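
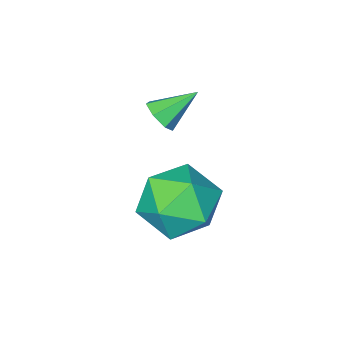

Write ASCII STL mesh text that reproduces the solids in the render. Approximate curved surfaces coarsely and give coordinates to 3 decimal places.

solid 
facet normal 0.772 -0.270 -0.575
outer loop
vertex -1.5 -2.88 0.335
vertex -1.722 -2.646 -0.073
vertex -1.392 -2.446 0.276
endloop
endfacet
facet normal 0.256 0.068 0.964
outer loop
vertex -1.5 -2.88 0.335
vertex -1.392 -2.446 0.276
vertex -2.618 -2.334 0.593
endloop
endfacet
facet normal 0.772 -0.270 -0.575
outer loop
vertex -1.392 -2.446 0.276
vertex -1.722 -2.646 -0.073
vertex -1.533 -2.163 -0.046
endloop
endfacet
facet normal 0.223 0.779 0.587
outer loop
vertex -1.392 -2.446 0.276
vertex -1.533 -2.163 -0.046
vertex -2.618 -2.334 0.593
endloop
endfacet
facet normal 0.773 -0.270 -0.574
outer loop
vertex -1.533 -2.163 -0.046
vertex -1.722 -2.646 -0.073
vertex -1.816 -2.244 -0.389
endloop
endfacet
facet normal -0.195 0.978 -0.070
outer loop
vertex -1.533 -2.163 -0.046
vertex -1.816 -2.244 -0.389
vertex -2.618 -2.334 0.593
endloop
endfacet
facet normal 0.774 -0.270 -0.573
outer loop
vertex -1.816 -2.244 -0.389
vertex -1.722 -2.646 -0.073
vertex -2.027 -2.628 -0.493
endloop
endfacet
facet normal -0.686 0.516 -0.513
outer loop
vertex -1.816 -2.244 -0.389
vertex -2.027 -2.628 -0.493
vertex -2.618 -2.334 0.593
endloop
endfacet
facet normal 0.773 -0.270 -0.573
outer loop
vertex -2.027 -2.628 -0.493
vertex -1.722 -2.646 -0.073
vertex -2.009 -3.026 -0.281
endloop
endfacet
facet normal -0.876 -0.257 -0.407
outer loop
vertex -2.027 -2.628 -0.493
vertex -2.009 -3.026 -0.281
vertex -2.618 -2.334 0.593
endloop
endfacet
facet normal 0.773 -0.269 -0.575
outer loop
vertex -2.009 -3.026 -0.281
vertex -1.722 -2.646 -0.073
vertex -1.774 -3.138 0.087
endloop
endfacet
facet normal -0.625 -0.762 0.168
outer loop
vertex -2.009 -3.026 -0.281
vertex -1.774 -3.138 0.087
vertex -2.618 -2.334 0.593
endloop
endfacet
facet normal 0.773 -0.269 -0.575
outer loop
vertex -1.774 -3.138 0.087
vertex -1.722 -2.646 -0.073
vertex -1.5 -2.88 0.335
endloop
endfacet
facet normal -0.122 -0.617 0.777
outer loop
vertex -1.774 -3.138 0.087
vertex -1.5 -2.88 0.335
vertex -2.618 -2.334 0.593
endloop
endfacet
facet normal -0.634 0.144 0.760
outer loop
vertex -1.466 0.171 -0.6
vertex -1.187 -0.79 -0.185
vertex -0.643 0.102 0.1
endloop
endfacet
facet normal -0.379 0.765 0.521
outer loop
vertex -1.466 0.171 -0.6
vertex -0.643 0.102 0.1
vertex -0.56 0.737 -0.773
endloop
endfacet
facet normal -0.545 0.820 -0.172
outer loop
vertex -1.466 0.171 -0.6
vertex -0.56 0.737 -0.773
vertex -1.052 0.237 -1.598
endloop
endfacet
facet normal -0.904 0.233 -0.359
outer loop
vertex -1.466 0.171 -0.6
vertex -1.052 0.237 -1.598
vertex -1.44 -0.706 -1.234
endloop
endfacet
facet normal -0.959 -0.185 0.216
outer loop
vertex -1.466 0.171 -0.6
vertex -1.44 -0.706 -1.234
vertex -1.187 -0.79 -0.185
endloop
endfacet
facet normal 0.333 0.747 0.575
outer loop
vertex -0.56 0.737 -0.773
vertex -0.643 0.102 0.1
vertex 0.28 0.126 -0.466
endloop
endfacet
facet normal -0.081 -0.258 0.963
outer loop
vertex -0.643 0.102 0.1
vertex -1.187 -0.79 -0.185
vertex -0.108 -0.817 -0.102
endloop
endfacet
facet normal -0.606 -0.791 0.083
outer loop
vertex -1.187 -0.79 -0.185
vertex -1.44 -0.706 -1.234
vertex -0.6 -1.317 -0.927
endloop
endfacet
facet normal -0.517 -0.115 -0.848
outer loop
vertex -1.44 -0.706 -1.234
vertex -1.052 0.237 -1.598
vertex -0.517 -0.682 -1.8
endloop
endfacet
facet normal 0.063 0.836 -0.544
outer loop
vertex -1.052 0.237 -1.598
vertex -0.56 0.737 -0.773
vertex 0.027 0.21 -1.515
endloop
endfacet
facet normal 0.904 -0.233 0.359
outer loop
vertex 0.306 -0.751 -1.1
vertex 0.28 0.126 -0.466
vertex -0.108 -0.817 -0.102
endloop
endfacet
facet normal 0.545 -0.820 0.172
outer loop
vertex 0.306 -0.751 -1.1
vertex -0.108 -0.817 -0.102
vertex -0.6 -1.317 -0.927
endloop
endfacet
facet normal 0.379 -0.765 -0.521
outer loop
vertex 0.306 -0.751 -1.1
vertex -0.6 -1.317 -0.927
vertex -0.517 -0.682 -1.8
endloop
endfacet
facet normal 0.634 -0.144 -0.760
outer loop
vertex 0.306 -0.751 -1.1
vertex -0.517 -0.682 -1.8
vertex 0.027 0.21 -1.515
endloop
endfacet
facet normal 0.959 0.185 -0.216
outer loop
vertex 0.306 -0.751 -1.1
vertex 0.027 0.21 -1.515
vertex 0.28 0.126 -0.466
endloop
endfacet
facet normal 0.517 0.115 0.848
outer loop
vertex -0.108 -0.817 -0.102
vertex 0.28 0.126 -0.466
vertex -0.643 0.102 0.1
endloop
endfacet
facet normal -0.063 -0.836 0.544
outer loop
vertex -0.6 -1.317 -0.927
vertex -0.108 -0.817 -0.102
vertex -1.187 -0.79 -0.185
endloop
endfacet
facet normal -0.333 -0.747 -0.575
outer loop
vertex -0.517 -0.682 -1.8
vertex -0.6 -1.317 -0.927
vertex -1.44 -0.706 -1.234
endloop
endfacet
facet normal 0.081 0.258 -0.963
outer loop
vertex 0.027 0.21 -1.515
vertex -0.517 -0.682 -1.8
vertex -1.052 0.237 -1.598
endloop
endfacet
facet normal 0.606 0.791 -0.083
outer loop
vertex 0.28 0.126 -0.466
vertex 0.027 0.21 -1.515
vertex -0.56 0.737 -0.773
endloop
endfacet

endsolid


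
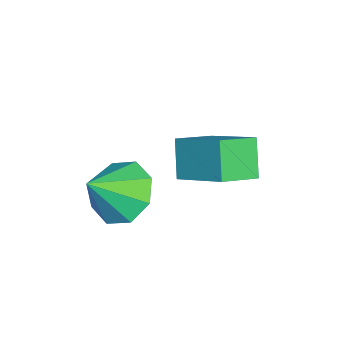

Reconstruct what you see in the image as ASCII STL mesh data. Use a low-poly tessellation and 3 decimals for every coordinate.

solid 
facet normal -0.540 0.496 -0.680
outer loop
vertex 3.243 1.037 -5.157
vertex 2.552 1.305 -4.413
vertex 3.43 1.732 -4.799
endloop
endfacet
facet normal 0.972 -0.198 -0.123
outer loop
vertex 3.243 1.037 -5.157
vertex 3.43 1.732 -4.799
vertex 3.368 0.555 -3.387
endloop
endfacet
facet normal -0.540 0.496 -0.680
outer loop
vertex 3.43 1.732 -4.799
vertex 2.552 1.305 -4.413
vertex 3.103 2.176 -4.215
endloop
endfacet
facet normal 0.912 0.295 0.286
outer loop
vertex 3.43 1.732 -4.799
vertex 3.103 2.176 -4.215
vertex 3.368 0.555 -3.387
endloop
endfacet
facet normal -0.540 0.496 -0.680
outer loop
vertex 3.103 2.176 -4.215
vertex 2.552 1.305 -4.413
vertex 2.453 2.11 -3.747
endloop
endfacet
facet normal 0.488 0.459 0.742
outer loop
vertex 3.103 2.176 -4.215
vertex 2.453 2.11 -3.747
vertex 3.368 0.555 -3.387
endloop
endfacet
facet normal -0.540 0.496 -0.680
outer loop
vertex 2.453 2.11 -3.747
vertex 2.552 1.305 -4.413
vertex 1.861 1.572 -3.669
endloop
endfacet
facet normal -0.050 0.197 0.979
outer loop
vertex 2.453 2.11 -3.747
vertex 1.861 1.572 -3.669
vertex 3.368 0.555 -3.387
endloop
endfacet
facet normal -0.540 0.496 -0.680
outer loop
vertex 1.861 1.572 -3.669
vertex 2.552 1.305 -4.413
vertex 1.674 0.877 -4.027
endloop
endfacet
facet normal -0.388 -0.337 0.858
outer loop
vertex 1.861 1.572 -3.669
vertex 1.674 0.877 -4.027
vertex 3.368 0.555 -3.387
endloop
endfacet
facet normal -0.541 0.496 -0.680
outer loop
vertex 1.674 0.877 -4.027
vertex 2.552 1.305 -4.413
vertex 2.001 0.433 -4.611
endloop
endfacet
facet normal -0.328 -0.831 0.449
outer loop
vertex 1.674 0.877 -4.027
vertex 2.001 0.433 -4.611
vertex 3.368 0.555 -3.387
endloop
endfacet
facet normal -0.541 0.496 -0.680
outer loop
vertex 2.001 0.433 -4.611
vertex 2.552 1.305 -4.413
vertex 2.651 0.499 -5.08
endloop
endfacet
facet normal 0.096 -0.995 -0.008
outer loop
vertex 2.001 0.433 -4.611
vertex 2.651 0.499 -5.08
vertex 3.368 0.555 -3.387
endloop
endfacet
facet normal -0.540 0.496 -0.680
outer loop
vertex 2.651 0.499 -5.08
vertex 2.552 1.305 -4.413
vertex 3.243 1.037 -5.157
endloop
endfacet
facet normal 0.635 -0.733 -0.244
outer loop
vertex 2.651 0.499 -5.08
vertex 3.243 1.037 -5.157
vertex 3.368 0.555 -3.387
endloop
endfacet
facet normal -0.472 -0.729 -0.496
outer loop
vertex 1.184 2.509 -3.138
vertex 0.354 3.372 -3.617
vertex 1.962 2.694 -4.151
endloop
endfacet
facet normal 0.643 -0.670 0.372
outer loop
vertex 2.826 4.028 -3.243
vertex 1.184 2.509 -3.138
vertex 1.962 2.694 -4.151
endloop
endfacet
facet normal -0.472 -0.729 -0.496
outer loop
vertex 1.962 2.694 -4.151
vertex 0.354 3.372 -3.617
vertex 1.132 3.558 -4.63
endloop
endfacet
facet normal 0.603 0.144 -0.785
outer loop
vertex 1.132 3.558 -4.63
vertex 2.826 4.028 -3.243
vertex 1.962 2.694 -4.151
endloop
endfacet
facet normal -0.603 -0.144 0.785
outer loop
vertex 1.184 2.509 -3.138
vertex 1.218 4.706 -2.709
vertex 0.354 3.372 -3.617
endloop
endfacet
facet normal 0.643 -0.670 0.371
outer loop
vertex 2.048 3.842 -2.23
vertex 1.184 2.509 -3.138
vertex 2.826 4.028 -3.243
endloop
endfacet
facet normal -0.603 -0.144 0.785
outer loop
vertex 2.048 3.842 -2.23
vertex 1.218 4.706 -2.709
vertex 1.184 2.509 -3.138
endloop
endfacet
facet normal -0.643 0.669 -0.371
outer loop
vertex 0.354 3.372 -3.617
vertex 1.218 4.706 -2.709
vertex 1.132 3.558 -4.63
endloop
endfacet
facet normal 0.603 0.144 -0.785
outer loop
vertex 1.996 4.891 -3.722
vertex 2.826 4.028 -3.243
vertex 1.132 3.558 -4.63
endloop
endfacet
facet normal -0.643 0.670 -0.371
outer loop
vertex 1.132 3.558 -4.63
vertex 1.218 4.706 -2.709
vertex 1.996 4.891 -3.722
endloop
endfacet
facet normal 0.472 0.729 0.496
outer loop
vertex 1.996 4.891 -3.722
vertex 2.048 3.842 -2.23
vertex 2.826 4.028 -3.243
endloop
endfacet
facet normal 0.472 0.729 0.496
outer loop
vertex 1.218 4.706 -2.709
vertex 2.048 3.842 -2.23
vertex 1.996 4.891 -3.722
endloop
endfacet

endsolid


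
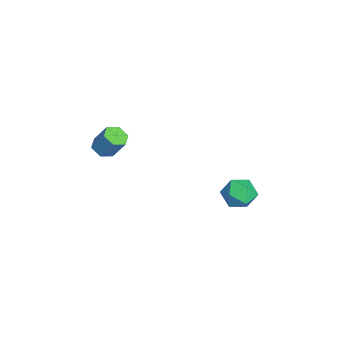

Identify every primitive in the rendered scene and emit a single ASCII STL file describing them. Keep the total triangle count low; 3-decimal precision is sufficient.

solid 
facet normal -0.280 -0.462 -0.842
outer loop
vertex 1.972 -3.396 1.773
vertex 1.58 -3.86 2.158
vertex 1.283 -3.248 1.921
endloop
endfacet
facet normal 0.078 0.863 -0.499
outer loop
vertex 1.972 -3.396 1.773
vertex 1.283 -3.248 1.921
vertex 2.373 -2.736 2.976
endloop
endfacet
facet normal 0.078 0.863 -0.499
outer loop
vertex 2.373 -2.736 2.976
vertex 1.283 -3.248 1.921
vertex 1.684 -2.588 3.125
endloop
endfacet
facet normal 0.281 0.462 0.841
outer loop
vertex 2.373 -2.736 2.976
vertex 1.684 -2.588 3.125
vertex 1.98 -3.2 3.362
endloop
endfacet
facet normal -0.281 -0.462 -0.841
outer loop
vertex 1.283 -3.248 1.921
vertex 1.58 -3.86 2.158
vertex 0.891 -3.713 2.307
endloop
endfacet
facet normal -0.791 0.608 -0.070
outer loop
vertex 1.283 -3.248 1.921
vertex 0.891 -3.713 2.307
vertex 1.684 -2.588 3.125
endloop
endfacet
facet normal -0.790 0.609 -0.071
outer loop
vertex 1.684 -2.588 3.125
vertex 0.891 -3.713 2.307
vertex 1.292 -3.052 3.51
endloop
endfacet
facet normal 0.280 0.462 0.842
outer loop
vertex 1.684 -2.588 3.125
vertex 1.292 -3.052 3.51
vertex 1.98 -3.2 3.362
endloop
endfacet
facet normal -0.281 -0.462 -0.841
outer loop
vertex 0.891 -3.713 2.307
vertex 1.58 -3.86 2.158
vertex 1.187 -4.324 2.544
endloop
endfacet
facet normal -0.867 -0.254 0.429
outer loop
vertex 0.891 -3.713 2.307
vertex 1.187 -4.324 2.544
vertex 1.292 -3.052 3.51
endloop
endfacet
facet normal -0.867 -0.254 0.428
outer loop
vertex 1.292 -3.052 3.51
vertex 1.187 -4.324 2.544
vertex 1.588 -3.664 3.747
endloop
endfacet
facet normal 0.280 0.462 0.842
outer loop
vertex 1.292 -3.052 3.51
vertex 1.588 -3.664 3.747
vertex 1.98 -3.2 3.362
endloop
endfacet
facet normal -0.281 -0.462 -0.841
outer loop
vertex 1.187 -4.324 2.544
vertex 1.58 -3.86 2.158
vertex 1.876 -4.472 2.395
endloop
endfacet
facet normal -0.077 -0.863 0.499
outer loop
vertex 1.187 -4.324 2.544
vertex 1.876 -4.472 2.395
vertex 1.588 -3.664 3.747
endloop
endfacet
facet normal -0.078 -0.863 0.499
outer loop
vertex 1.588 -3.664 3.747
vertex 1.876 -4.472 2.395
vertex 2.277 -3.812 3.599
endloop
endfacet
facet normal 0.280 0.462 0.842
outer loop
vertex 1.588 -3.664 3.747
vertex 2.277 -3.812 3.599
vertex 1.98 -3.2 3.362
endloop
endfacet
facet normal -0.280 -0.462 -0.842
outer loop
vertex 1.876 -4.472 2.395
vertex 1.58 -3.86 2.158
vertex 2.268 -4.008 2.01
endloop
endfacet
facet normal 0.790 -0.609 0.071
outer loop
vertex 1.876 -4.472 2.395
vertex 2.268 -4.008 2.01
vertex 2.277 -3.812 3.599
endloop
endfacet
facet normal 0.791 -0.608 0.071
outer loop
vertex 2.277 -3.812 3.599
vertex 2.268 -4.008 2.01
vertex 2.669 -3.347 3.213
endloop
endfacet
facet normal 0.281 0.462 0.841
outer loop
vertex 2.277 -3.812 3.599
vertex 2.669 -3.347 3.213
vertex 1.98 -3.2 3.362
endloop
endfacet
facet normal -0.280 -0.462 -0.842
outer loop
vertex 2.268 -4.008 2.01
vertex 1.58 -3.86 2.158
vertex 1.972 -3.396 1.773
endloop
endfacet
facet normal 0.867 0.254 -0.428
outer loop
vertex 2.268 -4.008 2.01
vertex 1.972 -3.396 1.773
vertex 2.669 -3.347 3.213
endloop
endfacet
facet normal 0.867 0.254 -0.428
outer loop
vertex 2.669 -3.347 3.213
vertex 1.972 -3.396 1.773
vertex 2.373 -2.736 2.976
endloop
endfacet
facet normal 0.281 0.462 0.841
outer loop
vertex 2.669 -3.347 3.213
vertex 2.373 -2.736 2.976
vertex 1.98 -3.2 3.362
endloop
endfacet
facet normal -0.479 0.876 0.047
outer loop
vertex 0.07 3.718 -2.827
vertex 0.166 3.714 -1.77
vertex 0.921 4.159 -2.369
endloop
endfacet
facet normal -0.119 0.816 -0.565
outer loop
vertex 0.07 3.718 -2.827
vertex 0.921 4.159 -2.369
vertex 1.035 3.569 -3.245
endloop
endfacet
facet normal -0.355 0.236 -0.904
outer loop
vertex 0.07 3.718 -2.827
vertex 1.035 3.569 -3.245
vertex 0.35 2.759 -3.187
endloop
endfacet
facet normal -0.863 -0.064 -0.502
outer loop
vertex 0.07 3.718 -2.827
vertex 0.35 2.759 -3.187
vertex -0.187 2.849 -2.275
endloop
endfacet
facet normal -0.939 0.333 0.087
outer loop
vertex 0.07 3.718 -2.827
vertex -0.187 2.849 -2.275
vertex 0.166 3.714 -1.77
endloop
endfacet
facet normal 0.571 0.714 -0.406
outer loop
vertex 1.035 3.569 -3.245
vertex 0.921 4.159 -2.369
vertex 1.727 3.471 -2.445
endloop
endfacet
facet normal -0.014 0.811 0.585
outer loop
vertex 0.921 4.159 -2.369
vertex 0.166 3.714 -1.77
vertex 1.19 3.561 -1.533
endloop
endfacet
facet normal -0.759 -0.069 0.648
outer loop
vertex 0.166 3.714 -1.77
vertex -0.187 2.849 -2.275
vertex 0.505 2.751 -1.475
endloop
endfacet
facet normal -0.635 -0.710 -0.304
outer loop
vertex -0.187 2.849 -2.275
vertex 0.35 2.759 -3.187
vertex 0.619 2.161 -2.351
endloop
endfacet
facet normal 0.187 -0.227 -0.956
outer loop
vertex 0.35 2.759 -3.187
vertex 1.035 3.569 -3.245
vertex 1.374 2.606 -2.95
endloop
endfacet
facet normal 0.863 0.064 0.502
outer loop
vertex 1.47 2.602 -1.893
vertex 1.727 3.471 -2.445
vertex 1.19 3.561 -1.533
endloop
endfacet
facet normal 0.355 -0.236 0.904
outer loop
vertex 1.47 2.602 -1.893
vertex 1.19 3.561 -1.533
vertex 0.505 2.751 -1.475
endloop
endfacet
facet normal 0.119 -0.816 0.565
outer loop
vertex 1.47 2.602 -1.893
vertex 0.505 2.751 -1.475
vertex 0.619 2.161 -2.351
endloop
endfacet
facet normal 0.479 -0.876 -0.047
outer loop
vertex 1.47 2.602 -1.893
vertex 0.619 2.161 -2.351
vertex 1.374 2.606 -2.95
endloop
endfacet
facet normal 0.939 -0.333 -0.087
outer loop
vertex 1.47 2.602 -1.893
vertex 1.374 2.606 -2.95
vertex 1.727 3.471 -2.445
endloop
endfacet
facet normal 0.635 0.710 0.304
outer loop
vertex 1.19 3.561 -1.533
vertex 1.727 3.471 -2.445
vertex 0.921 4.159 -2.369
endloop
endfacet
facet normal -0.187 0.227 0.956
outer loop
vertex 0.505 2.751 -1.475
vertex 1.19 3.561 -1.533
vertex 0.166 3.714 -1.77
endloop
endfacet
facet normal -0.571 -0.714 0.406
outer loop
vertex 0.619 2.161 -2.351
vertex 0.505 2.751 -1.475
vertex -0.187 2.849 -2.275
endloop
endfacet
facet normal 0.014 -0.811 -0.585
outer loop
vertex 1.374 2.606 -2.95
vertex 0.619 2.161 -2.351
vertex 0.35 2.759 -3.187
endloop
endfacet
facet normal 0.759 0.069 -0.648
outer loop
vertex 1.727 3.471 -2.445
vertex 1.374 2.606 -2.95
vertex 1.035 3.569 -3.245
endloop
endfacet

endsolid


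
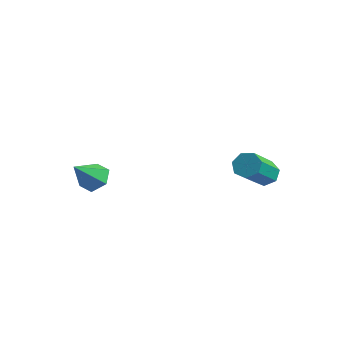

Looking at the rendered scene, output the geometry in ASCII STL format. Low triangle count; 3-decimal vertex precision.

solid 
facet normal -0.130 0.742 -0.658
outer loop
vertex 3.393 1.36 0.261
vertex 2.894 1.06 0.021
vertex 2.912 1.48 0.491
endloop
endfacet
facet normal 0.457 0.634 0.624
outer loop
vertex 3.393 1.36 0.261
vertex 2.912 1.48 0.491
vertex 3.646 -0.101 1.559
endloop
endfacet
facet normal 0.455 0.634 0.626
outer loop
vertex 3.646 -0.101 1.559
vertex 2.912 1.48 0.491
vertex 3.164 0.019 1.788
endloop
endfacet
facet normal 0.128 -0.742 0.658
outer loop
vertex 3.646 -0.101 1.559
vertex 3.164 0.019 1.788
vertex 3.146 -0.4 1.319
endloop
endfacet
facet normal -0.126 0.742 -0.658
outer loop
vertex 2.912 1.48 0.491
vertex 2.894 1.06 0.021
vertex 2.417 1.285 0.366
endloop
endfacet
facet normal -0.405 0.567 0.717
outer loop
vertex 2.912 1.48 0.491
vertex 2.417 1.285 0.366
vertex 3.164 0.019 1.788
endloop
endfacet
facet normal -0.403 0.568 0.717
outer loop
vertex 3.164 0.019 1.788
vertex 2.417 1.285 0.366
vertex 2.669 -0.176 1.664
endloop
endfacet
facet normal 0.127 -0.742 0.658
outer loop
vertex 3.164 0.019 1.788
vertex 2.669 -0.176 1.664
vertex 3.146 -0.4 1.319
endloop
endfacet
facet normal -0.127 0.741 -0.659
outer loop
vertex 2.417 1.285 0.366
vertex 2.894 1.06 0.021
vertex 2.281 0.92 -0.018
endloop
endfacet
facet normal -0.960 0.074 0.270
outer loop
vertex 2.417 1.285 0.366
vertex 2.281 0.92 -0.018
vertex 2.669 -0.176 1.664
endloop
endfacet
facet normal -0.960 0.074 0.270
outer loop
vertex 2.669 -0.176 1.664
vertex 2.281 0.92 -0.018
vertex 2.533 -0.541 1.28
endloop
endfacet
facet normal 0.129 -0.741 0.659
outer loop
vertex 2.669 -0.176 1.664
vertex 2.533 -0.541 1.28
vertex 3.146 -0.4 1.319
endloop
endfacet
facet normal -0.127 0.741 -0.659
outer loop
vertex 2.281 0.92 -0.018
vertex 2.894 1.06 0.021
vertex 2.607 0.661 -0.372
endloop
endfacet
facet normal -0.792 -0.476 -0.382
outer loop
vertex 2.281 0.92 -0.018
vertex 2.607 0.661 -0.372
vertex 2.533 -0.541 1.28
endloop
endfacet
facet normal -0.793 -0.475 -0.381
outer loop
vertex 2.533 -0.541 1.28
vertex 2.607 0.661 -0.372
vertex 2.859 -0.8 0.925
endloop
endfacet
facet normal 0.129 -0.741 0.659
outer loop
vertex 2.533 -0.541 1.28
vertex 2.859 -0.8 0.925
vertex 3.146 -0.4 1.319
endloop
endfacet
facet normal -0.129 0.741 -0.658
outer loop
vertex 2.607 0.661 -0.372
vertex 2.894 1.06 0.021
vertex 3.149 0.703 -0.431
endloop
endfacet
facet normal -0.029 -0.666 -0.745
outer loop
vertex 2.607 0.661 -0.372
vertex 3.149 0.703 -0.431
vertex 2.859 -0.8 0.925
endloop
endfacet
facet normal -0.028 -0.667 -0.745
outer loop
vertex 2.859 -0.8 0.925
vertex 3.149 0.703 -0.431
vertex 3.401 -0.758 0.867
endloop
endfacet
facet normal 0.128 -0.741 0.659
outer loop
vertex 2.859 -0.8 0.925
vertex 3.401 -0.758 0.867
vertex 3.146 -0.4 1.319
endloop
endfacet
facet normal -0.129 0.742 -0.658
outer loop
vertex 3.149 0.703 -0.431
vertex 2.894 1.06 0.021
vertex 3.499 1.014 -0.149
endloop
endfacet
facet normal 0.757 -0.356 -0.548
outer loop
vertex 3.149 0.703 -0.431
vertex 3.499 1.014 -0.149
vertex 3.401 -0.758 0.867
endloop
endfacet
facet normal 0.757 -0.356 -0.548
outer loop
vertex 3.401 -0.758 0.867
vertex 3.499 1.014 -0.149
vertex 3.751 -0.447 1.149
endloop
endfacet
facet normal 0.128 -0.741 0.659
outer loop
vertex 3.401 -0.758 0.867
vertex 3.751 -0.447 1.149
vertex 3.146 -0.4 1.319
endloop
endfacet
facet normal -0.129 0.741 -0.659
outer loop
vertex 3.499 1.014 -0.149
vertex 2.894 1.06 0.021
vertex 3.393 1.36 0.261
endloop
endfacet
facet normal 0.973 0.224 0.063
outer loop
vertex 3.499 1.014 -0.149
vertex 3.393 1.36 0.261
vertex 3.751 -0.447 1.149
endloop
endfacet
facet normal 0.973 0.223 0.061
outer loop
vertex 3.751 -0.447 1.149
vertex 3.393 1.36 0.261
vertex 3.646 -0.101 1.559
endloop
endfacet
facet normal 0.127 -0.742 0.659
outer loop
vertex 3.751 -0.447 1.149
vertex 3.646 -0.101 1.559
vertex 3.146 -0.4 1.319
endloop
endfacet
facet normal 0.093 0.678 -0.729
outer loop
vertex -1.318 -3.504 -0.16
vertex -2.042 -3.411 -0.166
vertex -1.625 -3.0 0.27
endloop
endfacet
facet normal 0.793 -0.036 0.609
outer loop
vertex -1.318 -3.504 -0.16
vertex -1.625 -3.0 0.27
vertex -2.178 -4.409 0.906
endloop
endfacet
facet normal 0.092 0.679 -0.728
outer loop
vertex -1.625 -3.0 0.27
vertex -2.042 -3.411 -0.166
vertex -2.349 -2.908 0.264
endloop
endfacet
facet normal 0.043 0.397 0.917
outer loop
vertex -1.625 -3.0 0.27
vertex -2.349 -2.908 0.264
vertex -2.178 -4.409 0.906
endloop
endfacet
facet normal 0.092 0.679 -0.728
outer loop
vertex -2.349 -2.908 0.264
vertex -2.042 -3.411 -0.166
vertex -2.766 -3.319 -0.172
endloop
endfacet
facet normal -0.786 0.165 0.596
outer loop
vertex -2.349 -2.908 0.264
vertex -2.766 -3.319 -0.172
vertex -2.178 -4.409 0.906
endloop
endfacet
facet normal 0.092 0.677 -0.730
outer loop
vertex -2.766 -3.319 -0.172
vertex -2.042 -3.411 -0.166
vertex -2.459 -3.823 -0.601
endloop
endfacet
facet normal -0.866 -0.499 -0.033
outer loop
vertex -2.766 -3.319 -0.172
vertex -2.459 -3.823 -0.601
vertex -2.178 -4.409 0.906
endloop
endfacet
facet normal 0.091 0.678 -0.729
outer loop
vertex -2.459 -3.823 -0.601
vertex -2.042 -3.411 -0.166
vertex -1.735 -3.915 -0.596
endloop
endfacet
facet normal -0.116 -0.933 -0.341
outer loop
vertex -2.459 -3.823 -0.601
vertex -1.735 -3.915 -0.596
vertex -2.178 -4.409 0.906
endloop
endfacet
facet normal 0.093 0.678 -0.729
outer loop
vertex -1.735 -3.915 -0.596
vertex -2.042 -3.411 -0.166
vertex -1.318 -3.504 -0.16
endloop
endfacet
facet normal 0.713 -0.701 -0.020
outer loop
vertex -1.735 -3.915 -0.596
vertex -1.318 -3.504 -0.16
vertex -2.178 -4.409 0.906
endloop
endfacet

endsolid


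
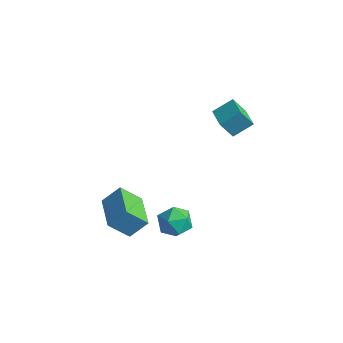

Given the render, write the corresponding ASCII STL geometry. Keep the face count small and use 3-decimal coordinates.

solid 
facet normal -0.379 -0.609 -0.697
outer loop
vertex -1.331 -4.204 -1.056
vertex -2.691 -3.29 -1.115
vertex -0.827 -3.51 -1.937
endloop
endfacet
facet normal 0.830 -0.557 0.036
outer loop
vertex -0.429 -2.87 -1.205
vertex -1.331 -4.204 -1.056
vertex -0.827 -3.51 -1.937
endloop
endfacet
facet normal -0.379 -0.609 -0.697
outer loop
vertex -0.827 -3.51 -1.937
vertex -2.691 -3.29 -1.115
vertex -2.187 -2.595 -1.996
endloop
endfacet
facet normal 0.411 0.564 -0.716
outer loop
vertex -2.187 -2.595 -1.996
vertex -0.429 -2.87 -1.205
vertex -0.827 -3.51 -1.937
endloop
endfacet
facet normal -0.410 -0.564 0.716
outer loop
vertex -1.331 -4.204 -1.056
vertex -2.293 -2.65 -0.383
vertex -2.691 -3.29 -1.115
endloop
endfacet
facet normal 0.830 -0.557 0.035
outer loop
vertex -0.933 -3.565 -0.324
vertex -1.331 -4.204 -1.056
vertex -0.429 -2.87 -1.205
endloop
endfacet
facet normal -0.411 -0.564 0.716
outer loop
vertex -0.933 -3.565 -0.324
vertex -2.293 -2.65 -0.383
vertex -1.331 -4.204 -1.056
endloop
endfacet
facet normal -0.830 0.557 -0.036
outer loop
vertex -2.691 -3.29 -1.115
vertex -2.293 -2.65 -0.383
vertex -2.187 -2.595 -1.996
endloop
endfacet
facet normal 0.410 0.565 -0.716
outer loop
vertex -1.789 -1.956 -1.264
vertex -0.429 -2.87 -1.205
vertex -2.187 -2.595 -1.996
endloop
endfacet
facet normal -0.830 0.557 -0.036
outer loop
vertex -2.187 -2.595 -1.996
vertex -2.293 -2.65 -0.383
vertex -1.789 -1.956 -1.264
endloop
endfacet
facet normal 0.379 0.609 0.697
outer loop
vertex -1.789 -1.956 -1.264
vertex -0.933 -3.565 -0.324
vertex -0.429 -2.87 -1.205
endloop
endfacet
facet normal 0.379 0.609 0.697
outer loop
vertex -2.293 -2.65 -0.383
vertex -0.933 -3.565 -0.324
vertex -1.789 -1.956 -1.264
endloop
endfacet
facet normal -0.461 0.684 0.565
outer loop
vertex -0.449 -1.673 -1.149
vertex -0.019 -1.897 -0.527
vertex 0.244 -1.326 -1.004
endloop
endfacet
facet normal -0.425 0.898 -0.115
outer loop
vertex -0.449 -1.673 -1.149
vertex 0.244 -1.326 -1.004
vertex 0.045 -1.515 -1.743
endloop
endfacet
facet normal -0.753 0.407 -0.518
outer loop
vertex -0.449 -1.673 -1.149
vertex 0.045 -1.515 -1.743
vertex -0.341 -2.203 -1.723
endloop
endfacet
facet normal -0.990 -0.108 -0.087
outer loop
vertex -0.449 -1.673 -1.149
vertex -0.341 -2.203 -1.723
vertex -0.381 -2.438 -0.972
endloop
endfacet
facet normal -0.810 0.063 0.583
outer loop
vertex -0.449 -1.673 -1.149
vertex -0.381 -2.438 -0.972
vertex -0.019 -1.897 -0.527
endloop
endfacet
facet normal 0.264 0.915 -0.305
outer loop
vertex 0.045 -1.515 -1.743
vertex 0.244 -1.326 -1.004
vertex 0.781 -1.642 -1.488
endloop
endfacet
facet normal 0.205 0.570 0.796
outer loop
vertex 0.244 -1.326 -1.004
vertex -0.019 -1.897 -0.527
vertex 0.741 -1.877 -0.737
endloop
endfacet
facet normal -0.361 -0.436 0.824
outer loop
vertex -0.019 -1.897 -0.527
vertex -0.381 -2.438 -0.972
vertex 0.355 -2.565 -0.717
endloop
endfacet
facet normal -0.652 -0.713 -0.258
outer loop
vertex -0.381 -2.438 -0.972
vertex -0.341 -2.203 -1.723
vertex 0.156 -2.754 -1.456
endloop
endfacet
facet normal -0.267 0.122 -0.956
outer loop
vertex -0.341 -2.203 -1.723
vertex 0.045 -1.515 -1.743
vertex 0.419 -2.183 -1.933
endloop
endfacet
facet normal 0.990 0.108 0.087
outer loop
vertex 0.849 -2.407 -1.311
vertex 0.781 -1.642 -1.488
vertex 0.741 -1.877 -0.737
endloop
endfacet
facet normal 0.753 -0.407 0.518
outer loop
vertex 0.849 -2.407 -1.311
vertex 0.741 -1.877 -0.737
vertex 0.355 -2.565 -0.717
endloop
endfacet
facet normal 0.425 -0.898 0.115
outer loop
vertex 0.849 -2.407 -1.311
vertex 0.355 -2.565 -0.717
vertex 0.156 -2.754 -1.456
endloop
endfacet
facet normal 0.461 -0.684 -0.565
outer loop
vertex 0.849 -2.407 -1.311
vertex 0.156 -2.754 -1.456
vertex 0.419 -2.183 -1.933
endloop
endfacet
facet normal 0.810 -0.063 -0.583
outer loop
vertex 0.849 -2.407 -1.311
vertex 0.419 -2.183 -1.933
vertex 0.781 -1.642 -1.488
endloop
endfacet
facet normal 0.652 0.713 0.258
outer loop
vertex 0.741 -1.877 -0.737
vertex 0.781 -1.642 -1.488
vertex 0.244 -1.326 -1.004
endloop
endfacet
facet normal 0.267 -0.122 0.956
outer loop
vertex 0.355 -2.565 -0.717
vertex 0.741 -1.877 -0.737
vertex -0.019 -1.897 -0.527
endloop
endfacet
facet normal -0.264 -0.915 0.305
outer loop
vertex 0.156 -2.754 -1.456
vertex 0.355 -2.565 -0.717
vertex -0.381 -2.438 -0.972
endloop
endfacet
facet normal -0.205 -0.570 -0.796
outer loop
vertex 0.419 -2.183 -1.933
vertex 0.156 -2.754 -1.456
vertex -0.341 -2.203 -1.723
endloop
endfacet
facet normal 0.361 0.436 -0.824
outer loop
vertex 0.781 -1.642 -1.488
vertex 0.419 -2.183 -1.933
vertex 0.045 -1.515 -1.743
endloop
endfacet
facet normal -0.885 0.462 -0.057
outer loop
vertex -1.017 1.201 2.882
vertex -0.647 1.975 3.416
vertex -0.726 1.653 2.027
endloop
endfacet
facet normal -0.367 -0.765 -0.529
outer loop
vertex 0.167 1.185 2.084
vertex -1.017 1.201 2.882
vertex -0.726 1.653 2.027
endloop
endfacet
facet normal -0.885 0.463 -0.057
outer loop
vertex -0.726 1.653 2.027
vertex -0.647 1.975 3.416
vertex -0.356 2.426 2.56
endloop
endfacet
facet normal 0.288 0.446 -0.847
outer loop
vertex -0.356 2.426 2.56
vertex 0.167 1.185 2.084
vertex -0.726 1.653 2.027
endloop
endfacet
facet normal -0.288 -0.447 0.847
outer loop
vertex -1.017 1.201 2.882
vertex 0.246 1.507 3.473
vertex -0.647 1.975 3.416
endloop
endfacet
facet normal -0.366 -0.766 -0.528
outer loop
vertex -0.124 0.734 2.94
vertex -1.017 1.201 2.882
vertex 0.167 1.185 2.084
endloop
endfacet
facet normal -0.288 -0.446 0.847
outer loop
vertex -0.124 0.734 2.94
vertex 0.246 1.507 3.473
vertex -1.017 1.201 2.882
endloop
endfacet
facet normal 0.367 0.765 0.528
outer loop
vertex -0.647 1.975 3.416
vertex 0.246 1.507 3.473
vertex -0.356 2.426 2.56
endloop
endfacet
facet normal 0.288 0.446 -0.847
outer loop
vertex 0.537 1.959 2.618
vertex 0.167 1.185 2.084
vertex -0.356 2.426 2.56
endloop
endfacet
facet normal 0.366 0.765 0.529
outer loop
vertex -0.356 2.426 2.56
vertex 0.246 1.507 3.473
vertex 0.537 1.959 2.618
endloop
endfacet
facet normal 0.885 -0.462 0.057
outer loop
vertex 0.537 1.959 2.618
vertex -0.124 0.734 2.94
vertex 0.167 1.185 2.084
endloop
endfacet
facet normal 0.885 -0.463 0.057
outer loop
vertex 0.246 1.507 3.473
vertex -0.124 0.734 2.94
vertex 0.537 1.959 2.618
endloop
endfacet

endsolid


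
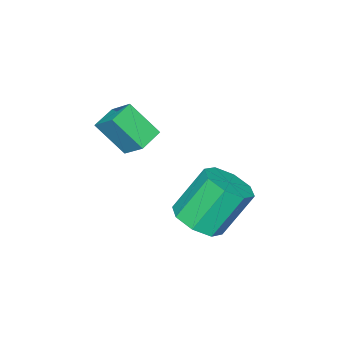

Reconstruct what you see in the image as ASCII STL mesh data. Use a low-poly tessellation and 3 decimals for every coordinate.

solid 
facet normal 0.457 -0.305 -0.836
outer loop
vertex 1.408 2.224 1.682
vertex 0.77 2.444 1.253
vertex 1.444 2.804 1.49
endloop
endfacet
facet normal 0.888 0.094 0.451
outer loop
vertex 1.408 2.224 1.682
vertex 1.444 2.804 1.49
vertex 0.668 2.716 3.036
endloop
endfacet
facet normal 0.888 0.094 0.451
outer loop
vertex 0.668 2.716 3.036
vertex 1.444 2.804 1.49
vertex 0.704 3.297 2.844
endloop
endfacet
facet normal -0.457 0.304 0.836
outer loop
vertex 0.668 2.716 3.036
vertex 0.704 3.297 2.844
vertex 0.03 2.936 2.607
endloop
endfacet
facet normal 0.457 -0.305 -0.836
outer loop
vertex 1.444 2.804 1.49
vertex 0.77 2.444 1.253
vertex 1.085 3.173 1.159
endloop
endfacet
facet normal 0.669 0.737 0.097
outer loop
vertex 1.444 2.804 1.49
vertex 1.085 3.173 1.159
vertex 0.704 3.297 2.844
endloop
endfacet
facet normal 0.668 0.738 0.097
outer loop
vertex 0.704 3.297 2.844
vertex 1.085 3.173 1.159
vertex 0.344 3.666 2.514
endloop
endfacet
facet normal -0.456 0.303 0.837
outer loop
vertex 0.704 3.297 2.844
vertex 0.344 3.666 2.514
vertex 0.03 2.936 2.607
endloop
endfacet
facet normal 0.457 -0.305 -0.836
outer loop
vertex 1.085 3.173 1.159
vertex 0.77 2.444 1.253
vertex 0.541 3.115 0.883
endloop
endfacet
facet normal 0.058 0.948 -0.313
outer loop
vertex 1.085 3.173 1.159
vertex 0.541 3.115 0.883
vertex 0.344 3.666 2.514
endloop
endfacet
facet normal 0.058 0.948 -0.313
outer loop
vertex 0.344 3.666 2.514
vertex 0.541 3.115 0.883
vertex -0.199 3.608 2.238
endloop
endfacet
facet normal -0.457 0.303 0.836
outer loop
vertex 0.344 3.666 2.514
vertex -0.199 3.608 2.238
vertex 0.03 2.936 2.607
endloop
endfacet
facet normal 0.457 -0.305 -0.836
outer loop
vertex 0.541 3.115 0.883
vertex 0.77 2.444 1.253
vertex 0.132 2.664 0.824
endloop
endfacet
facet normal -0.587 0.603 -0.540
outer loop
vertex 0.541 3.115 0.883
vertex 0.132 2.664 0.824
vertex -0.199 3.608 2.238
endloop
endfacet
facet normal -0.587 0.603 -0.540
outer loop
vertex -0.199 3.608 2.238
vertex 0.132 2.664 0.824
vertex -0.608 3.156 2.178
endloop
endfacet
facet normal -0.458 0.303 0.836
outer loop
vertex -0.199 3.608 2.238
vertex -0.608 3.156 2.178
vertex 0.03 2.936 2.607
endloop
endfacet
facet normal 0.457 -0.304 -0.836
outer loop
vertex 0.132 2.664 0.824
vertex 0.77 2.444 1.253
vertex 0.096 2.083 1.016
endloop
endfacet
facet normal -0.888 -0.094 -0.451
outer loop
vertex 0.132 2.664 0.824
vertex 0.096 2.083 1.016
vertex -0.608 3.156 2.178
endloop
endfacet
facet normal -0.888 -0.094 -0.451
outer loop
vertex -0.608 3.156 2.178
vertex 0.096 2.083 1.016
vertex -0.644 2.576 2.37
endloop
endfacet
facet normal -0.457 0.305 0.836
outer loop
vertex -0.608 3.156 2.178
vertex -0.644 2.576 2.37
vertex 0.03 2.936 2.607
endloop
endfacet
facet normal 0.456 -0.303 -0.837
outer loop
vertex 0.096 2.083 1.016
vertex 0.77 2.444 1.253
vertex 0.456 1.714 1.346
endloop
endfacet
facet normal -0.668 -0.738 -0.096
outer loop
vertex 0.096 2.083 1.016
vertex 0.456 1.714 1.346
vertex -0.644 2.576 2.37
endloop
endfacet
facet normal -0.668 -0.737 -0.097
outer loop
vertex -0.644 2.576 2.37
vertex 0.456 1.714 1.346
vertex -0.285 2.207 2.701
endloop
endfacet
facet normal -0.457 0.305 0.836
outer loop
vertex -0.644 2.576 2.37
vertex -0.285 2.207 2.701
vertex 0.03 2.936 2.607
endloop
endfacet
facet normal 0.457 -0.303 -0.836
outer loop
vertex 0.456 1.714 1.346
vertex 0.77 2.444 1.253
vertex 0.999 1.772 1.622
endloop
endfacet
facet normal -0.058 -0.948 0.313
outer loop
vertex 0.456 1.714 1.346
vertex 0.999 1.772 1.622
vertex -0.285 2.207 2.701
endloop
endfacet
facet normal -0.058 -0.948 0.313
outer loop
vertex -0.285 2.207 2.701
vertex 0.999 1.772 1.622
vertex 0.259 2.265 2.977
endloop
endfacet
facet normal -0.457 0.305 0.836
outer loop
vertex -0.285 2.207 2.701
vertex 0.259 2.265 2.977
vertex 0.03 2.936 2.607
endloop
endfacet
facet normal 0.458 -0.303 -0.836
outer loop
vertex 0.999 1.772 1.622
vertex 0.77 2.444 1.253
vertex 1.408 2.224 1.682
endloop
endfacet
facet normal 0.587 -0.603 0.540
outer loop
vertex 0.999 1.772 1.622
vertex 1.408 2.224 1.682
vertex 0.259 2.265 2.977
endloop
endfacet
facet normal 0.587 -0.603 0.540
outer loop
vertex 0.259 2.265 2.977
vertex 1.408 2.224 1.682
vertex 0.668 2.716 3.036
endloop
endfacet
facet normal -0.457 0.305 0.836
outer loop
vertex 0.259 2.265 2.977
vertex 0.668 2.716 3.036
vertex 0.03 2.936 2.607
endloop
endfacet
facet normal -0.968 -0.070 0.240
outer loop
vertex 0.486 -0.11 4.664
vertex 0.192 0.694 3.712
vertex 0.394 -0.831 4.084
endloop
endfacet
facet normal 0.229 -0.628 0.744
outer loop
vertex 1.188 -0.774 3.888
vertex 0.486 -0.11 4.664
vertex 0.394 -0.831 4.084
endloop
endfacet
facet normal -0.968 -0.070 0.240
outer loop
vertex 0.394 -0.831 4.084
vertex 0.192 0.694 3.712
vertex 0.1 -0.027 3.132
endloop
endfacet
facet normal -0.098 -0.775 -0.624
outer loop
vertex 0.1 -0.027 3.132
vertex 1.188 -0.774 3.888
vertex 0.394 -0.831 4.084
endloop
endfacet
facet normal 0.098 0.775 0.624
outer loop
vertex 0.486 -0.11 4.664
vertex 0.986 0.751 3.516
vertex 0.192 0.694 3.712
endloop
endfacet
facet normal 0.229 -0.628 0.744
outer loop
vertex 1.28 -0.053 4.468
vertex 0.486 -0.11 4.664
vertex 1.188 -0.774 3.888
endloop
endfacet
facet normal 0.098 0.775 0.624
outer loop
vertex 1.28 -0.053 4.468
vertex 0.986 0.751 3.516
vertex 0.486 -0.11 4.664
endloop
endfacet
facet normal -0.229 0.628 -0.744
outer loop
vertex 0.192 0.694 3.712
vertex 0.986 0.751 3.516
vertex 0.1 -0.027 3.132
endloop
endfacet
facet normal -0.098 -0.775 -0.624
outer loop
vertex 0.894 0.03 2.936
vertex 1.188 -0.774 3.888
vertex 0.1 -0.027 3.132
endloop
endfacet
facet normal -0.229 0.628 -0.744
outer loop
vertex 0.1 -0.027 3.132
vertex 0.986 0.751 3.516
vertex 0.894 0.03 2.936
endloop
endfacet
facet normal 0.968 0.070 -0.240
outer loop
vertex 0.894 0.03 2.936
vertex 1.28 -0.053 4.468
vertex 1.188 -0.774 3.888
endloop
endfacet
facet normal 0.968 0.070 -0.240
outer loop
vertex 0.986 0.751 3.516
vertex 1.28 -0.053 4.468
vertex 0.894 0.03 2.936
endloop
endfacet

endsolid


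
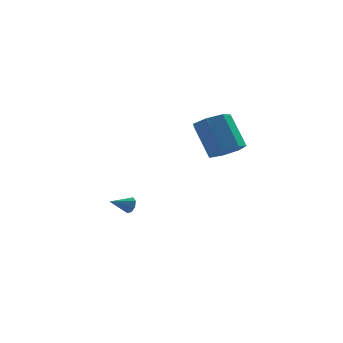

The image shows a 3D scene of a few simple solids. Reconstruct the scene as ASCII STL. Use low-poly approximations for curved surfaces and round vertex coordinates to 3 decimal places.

solid 
facet normal 0.854 0.370 -0.366
outer loop
vertex -0.234 0.314 -2.056
vertex -0.489 0.542 -2.42
vertex -0.345 0.667 -1.958
endloop
endfacet
facet normal 0.082 -0.243 0.967
outer loop
vertex -0.234 0.314 -2.056
vertex -0.345 0.667 -1.958
vertex -1.471 0.118 -2.0
endloop
endfacet
facet normal 0.855 0.368 -0.366
outer loop
vertex -0.345 0.667 -1.958
vertex -0.489 0.542 -2.42
vertex -0.54 0.947 -2.132
endloop
endfacet
facet normal -0.226 0.396 0.890
outer loop
vertex -0.345 0.667 -1.958
vertex -0.54 0.947 -2.132
vertex -1.471 0.118 -2.0
endloop
endfacet
facet normal 0.855 0.368 -0.366
outer loop
vertex -0.54 0.947 -2.132
vertex -0.489 0.542 -2.42
vertex -0.705 0.99 -2.474
endloop
endfacet
facet normal -0.587 0.718 0.373
outer loop
vertex -0.54 0.947 -2.132
vertex -0.705 0.99 -2.474
vertex -1.471 0.118 -2.0
endloop
endfacet
facet normal 0.855 0.368 -0.365
outer loop
vertex -0.705 0.99 -2.474
vertex -0.489 0.542 -2.42
vertex -0.743 0.77 -2.785
endloop
endfacet
facet normal -0.792 0.540 -0.285
outer loop
vertex -0.705 0.99 -2.474
vertex -0.743 0.77 -2.785
vertex -1.471 0.118 -2.0
endloop
endfacet
facet normal 0.855 0.368 -0.365
outer loop
vertex -0.743 0.77 -2.785
vertex -0.489 0.542 -2.42
vertex -0.633 0.417 -2.883
endloop
endfacet
facet normal -0.720 -0.032 -0.694
outer loop
vertex -0.743 0.77 -2.785
vertex -0.633 0.417 -2.883
vertex -1.471 0.118 -2.0
endloop
endfacet
facet normal 0.855 0.368 -0.365
outer loop
vertex -0.633 0.417 -2.883
vertex -0.489 0.542 -2.42
vertex -0.438 0.137 -2.709
endloop
endfacet
facet normal -0.412 -0.670 -0.618
outer loop
vertex -0.633 0.417 -2.883
vertex -0.438 0.137 -2.709
vertex -1.471 0.118 -2.0
endloop
endfacet
facet normal 0.853 0.370 -0.368
outer loop
vertex -0.438 0.137 -2.709
vertex -0.489 0.542 -2.42
vertex -0.272 0.095 -2.367
endloop
endfacet
facet normal -0.049 -0.994 -0.098
outer loop
vertex -0.438 0.137 -2.709
vertex -0.272 0.095 -2.367
vertex -1.471 0.118 -2.0
endloop
endfacet
facet normal 0.854 0.371 -0.366
outer loop
vertex -0.272 0.095 -2.367
vertex -0.489 0.542 -2.42
vertex -0.234 0.314 -2.056
endloop
endfacet
facet normal 0.155 -0.817 0.556
outer loop
vertex -0.272 0.095 -2.367
vertex -0.234 0.314 -2.056
vertex -1.471 0.118 -2.0
endloop
endfacet
facet normal 0.324 -0.481 -0.815
outer loop
vertex 4.607 -4.144 2.977
vertex 3.722 -4.218 2.669
vertex 4.343 -3.53 2.51
endloop
endfacet
facet normal 0.889 0.449 0.088
outer loop
vertex 4.607 -4.144 2.977
vertex 4.343 -3.53 2.51
vertex 3.963 -3.188 4.599
endloop
endfacet
facet normal 0.889 0.450 0.088
outer loop
vertex 3.963 -3.188 4.599
vertex 4.343 -3.53 2.51
vertex 3.698 -2.574 4.132
endloop
endfacet
facet normal -0.324 0.480 0.815
outer loop
vertex 3.963 -3.188 4.599
vertex 3.698 -2.574 4.132
vertex 3.078 -3.262 4.291
endloop
endfacet
facet normal 0.323 -0.480 -0.815
outer loop
vertex 4.343 -3.53 2.51
vertex 3.722 -4.218 2.669
vertex 3.611 -3.434 2.163
endloop
endfacet
facet normal 0.300 0.869 -0.393
outer loop
vertex 4.343 -3.53 2.51
vertex 3.611 -3.434 2.163
vertex 3.698 -2.574 4.132
endloop
endfacet
facet normal 0.301 0.869 -0.393
outer loop
vertex 3.698 -2.574 4.132
vertex 3.611 -3.434 2.163
vertex 2.967 -2.478 3.785
endloop
endfacet
facet normal -0.324 0.480 0.815
outer loop
vertex 3.698 -2.574 4.132
vertex 2.967 -2.478 3.785
vertex 3.078 -3.262 4.291
endloop
endfacet
facet normal 0.323 -0.480 -0.815
outer loop
vertex 3.611 -3.434 2.163
vertex 3.722 -4.218 2.669
vertex 2.963 -3.928 2.197
endloop
endfacet
facet normal -0.514 0.634 -0.578
outer loop
vertex 3.611 -3.434 2.163
vertex 2.963 -3.928 2.197
vertex 2.967 -2.478 3.785
endloop
endfacet
facet normal -0.514 0.634 -0.578
outer loop
vertex 2.967 -2.478 3.785
vertex 2.963 -3.928 2.197
vertex 2.319 -2.972 3.819
endloop
endfacet
facet normal -0.323 0.480 0.815
outer loop
vertex 2.967 -2.478 3.785
vertex 2.319 -2.972 3.819
vertex 3.078 -3.262 4.291
endloop
endfacet
facet normal 0.324 -0.479 -0.816
outer loop
vertex 2.963 -3.928 2.197
vertex 3.722 -4.218 2.669
vertex 2.887 -4.641 2.586
endloop
endfacet
facet normal -0.942 -0.078 -0.328
outer loop
vertex 2.963 -3.928 2.197
vertex 2.887 -4.641 2.586
vertex 2.319 -2.972 3.819
endloop
endfacet
facet normal -0.941 -0.078 -0.329
outer loop
vertex 2.319 -2.972 3.819
vertex 2.887 -4.641 2.586
vertex 2.242 -3.685 4.208
endloop
endfacet
facet normal -0.324 0.480 0.815
outer loop
vertex 2.319 -2.972 3.819
vertex 2.242 -3.685 4.208
vertex 3.078 -3.262 4.291
endloop
endfacet
facet normal 0.324 -0.480 -0.815
outer loop
vertex 2.887 -4.641 2.586
vertex 3.722 -4.218 2.669
vertex 3.439 -5.035 3.038
endloop
endfacet
facet normal -0.660 -0.732 0.169
outer loop
vertex 2.887 -4.641 2.586
vertex 3.439 -5.035 3.038
vertex 2.242 -3.685 4.208
endloop
endfacet
facet normal -0.660 -0.732 0.169
outer loop
vertex 2.242 -3.685 4.208
vertex 3.439 -5.035 3.038
vertex 2.795 -4.079 4.66
endloop
endfacet
facet normal -0.324 0.480 0.815
outer loop
vertex 2.242 -3.685 4.208
vertex 2.795 -4.079 4.66
vertex 3.078 -3.262 4.291
endloop
endfacet
facet normal 0.324 -0.480 -0.815
outer loop
vertex 3.439 -5.035 3.038
vertex 3.722 -4.218 2.669
vertex 4.205 -4.814 3.212
endloop
endfacet
facet normal 0.118 -0.834 0.539
outer loop
vertex 3.439 -5.035 3.038
vertex 4.205 -4.814 3.212
vertex 2.795 -4.079 4.66
endloop
endfacet
facet normal 0.118 -0.834 0.539
outer loop
vertex 2.795 -4.079 4.66
vertex 4.205 -4.814 3.212
vertex 3.561 -3.858 4.834
endloop
endfacet
facet normal -0.324 0.480 0.815
outer loop
vertex 2.795 -4.079 4.66
vertex 3.561 -3.858 4.834
vertex 3.078 -3.262 4.291
endloop
endfacet
facet normal 0.324 -0.480 -0.815
outer loop
vertex 4.205 -4.814 3.212
vertex 3.722 -4.218 2.669
vertex 4.607 -4.144 2.977
endloop
endfacet
facet normal 0.808 -0.308 0.502
outer loop
vertex 4.205 -4.814 3.212
vertex 4.607 -4.144 2.977
vertex 3.561 -3.858 4.834
endloop
endfacet
facet normal 0.808 -0.308 0.502
outer loop
vertex 3.561 -3.858 4.834
vertex 4.607 -4.144 2.977
vertex 3.963 -3.188 4.599
endloop
endfacet
facet normal -0.324 0.480 0.815
outer loop
vertex 3.561 -3.858 4.834
vertex 3.963 -3.188 4.599
vertex 3.078 -3.262 4.291
endloop
endfacet

endsolid


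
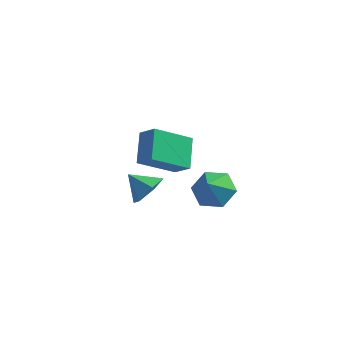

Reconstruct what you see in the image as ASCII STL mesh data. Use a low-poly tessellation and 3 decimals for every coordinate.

solid 
facet normal 0.784 -0.153 -0.601
outer loop
vertex -2.594 -0.355 -1.127
vertex -3.115 -0.739 -1.709
vertex -2.978 0.119 -1.748
endloop
endfacet
facet normal -0.061 0.775 0.629
outer loop
vertex -2.594 -0.355 -1.127
vertex -2.978 0.119 -1.748
vertex -4.025 -0.561 -1.011
endloop
endfacet
facet normal 0.784 -0.153 -0.602
outer loop
vertex -2.978 0.119 -1.748
vertex -3.115 -0.739 -1.709
vertex -3.499 -0.264 -2.329
endloop
endfacet
facet normal -0.563 0.825 -0.039
outer loop
vertex -2.978 0.119 -1.748
vertex -3.499 -0.264 -2.329
vertex -4.025 -0.561 -1.011
endloop
endfacet
facet normal 0.784 -0.152 -0.602
outer loop
vertex -3.499 -0.264 -2.329
vertex -3.115 -0.739 -1.709
vertex -3.636 -1.123 -2.29
endloop
endfacet
facet normal -0.930 0.133 -0.341
outer loop
vertex -3.499 -0.264 -2.329
vertex -3.636 -1.123 -2.29
vertex -4.025 -0.561 -1.011
endloop
endfacet
facet normal 0.784 -0.153 -0.602
outer loop
vertex -3.636 -1.123 -2.29
vertex -3.115 -0.739 -1.709
vertex -3.253 -1.597 -1.67
endloop
endfacet
facet normal -0.794 -0.608 0.026
outer loop
vertex -3.636 -1.123 -2.29
vertex -3.253 -1.597 -1.67
vertex -4.025 -0.561 -1.011
endloop
endfacet
facet normal 0.784 -0.153 -0.601
outer loop
vertex -3.253 -1.597 -1.67
vertex -3.115 -0.739 -1.709
vertex -2.732 -1.213 -1.088
endloop
endfacet
facet normal -0.291 -0.658 0.694
outer loop
vertex -3.253 -1.597 -1.67
vertex -2.732 -1.213 -1.088
vertex -4.025 -0.561 -1.011
endloop
endfacet
facet normal 0.784 -0.153 -0.601
outer loop
vertex -2.732 -1.213 -1.088
vertex -3.115 -0.739 -1.709
vertex -2.594 -0.355 -1.127
endloop
endfacet
facet normal 0.076 0.033 0.997
outer loop
vertex -2.732 -1.213 -1.088
vertex -2.594 -0.355 -1.127
vertex -4.025 -0.561 -1.011
endloop
endfacet
facet normal -0.714 0.286 -0.639
outer loop
vertex -3.113 -1.903 2.911
vertex -1.828 -0.999 1.88
vertex -2.89 -3.13 2.113
endloop
endfacet
facet normal -0.684 -0.481 0.549
outer loop
vertex -2.212 -3.401 2.72
vertex -3.113 -1.903 2.911
vertex -2.89 -3.13 2.113
endloop
endfacet
facet normal -0.714 0.286 -0.639
outer loop
vertex -2.89 -3.13 2.113
vertex -1.828 -0.999 1.88
vertex -1.605 -2.225 1.082
endloop
endfacet
facet normal 0.151 -0.829 -0.539
outer loop
vertex -1.605 -2.225 1.082
vertex -2.212 -3.401 2.72
vertex -2.89 -3.13 2.113
endloop
endfacet
facet normal -0.151 0.829 0.539
outer loop
vertex -3.113 -1.903 2.911
vertex -1.15 -1.27 2.487
vertex -1.828 -0.999 1.88
endloop
endfacet
facet normal -0.684 -0.481 0.548
outer loop
vertex -2.435 -2.175 3.518
vertex -3.113 -1.903 2.911
vertex -2.212 -3.401 2.72
endloop
endfacet
facet normal -0.151 0.828 0.539
outer loop
vertex -2.435 -2.175 3.518
vertex -1.15 -1.27 2.487
vertex -3.113 -1.903 2.911
endloop
endfacet
facet normal 0.684 0.481 -0.549
outer loop
vertex -1.828 -0.999 1.88
vertex -1.15 -1.27 2.487
vertex -1.605 -2.225 1.082
endloop
endfacet
facet normal 0.150 -0.829 -0.539
outer loop
vertex -0.927 -2.497 1.689
vertex -2.212 -3.401 2.72
vertex -1.605 -2.225 1.082
endloop
endfacet
facet normal 0.684 0.481 -0.548
outer loop
vertex -1.605 -2.225 1.082
vertex -1.15 -1.27 2.487
vertex -0.927 -2.497 1.689
endloop
endfacet
facet normal 0.714 -0.286 0.639
outer loop
vertex -0.927 -2.497 1.689
vertex -2.435 -2.175 3.518
vertex -2.212 -3.401 2.72
endloop
endfacet
facet normal 0.714 -0.286 0.639
outer loop
vertex -1.15 -1.27 2.487
vertex -2.435 -2.175 3.518
vertex -0.927 -2.497 1.689
endloop
endfacet
facet normal 0.080 0.592 -0.802
outer loop
vertex -0.399 1.731 -2.079
vertex -0.82 1.04 -2.631
vertex -1.373 1.716 -2.187
endloop
endfacet
facet normal -0.109 0.334 0.936
outer loop
vertex -0.399 1.731 -2.079
vertex -1.373 1.716 -2.187
vertex -0.92 0.3 -1.629
endloop
endfacet
facet normal 0.080 0.592 -0.802
outer loop
vertex -1.373 1.716 -2.187
vertex -0.82 1.04 -2.631
vertex -1.794 1.025 -2.739
endloop
endfacet
facet normal -0.789 -0.010 0.614
outer loop
vertex -1.373 1.716 -2.187
vertex -1.794 1.025 -2.739
vertex -0.92 0.3 -1.629
endloop
endfacet
facet normal 0.080 0.593 -0.801
outer loop
vertex -1.794 1.025 -2.739
vertex -0.82 1.04 -2.631
vertex -1.241 0.349 -3.184
endloop
endfacet
facet normal -0.725 -0.677 0.128
outer loop
vertex -1.794 1.025 -2.739
vertex -1.241 0.349 -3.184
vertex -0.92 0.3 -1.629
endloop
endfacet
facet normal 0.081 0.592 -0.802
outer loop
vertex -1.241 0.349 -3.184
vertex -0.82 1.04 -2.631
vertex -0.267 0.364 -3.075
endloop
endfacet
facet normal 0.019 -0.999 -0.035
outer loop
vertex -1.241 0.349 -3.184
vertex -0.267 0.364 -3.075
vertex -0.92 0.3 -1.629
endloop
endfacet
facet normal 0.080 0.592 -0.802
outer loop
vertex -0.267 0.364 -3.075
vertex -0.82 1.04 -2.631
vertex 0.154 1.055 -2.523
endloop
endfacet
facet normal 0.699 -0.655 0.287
outer loop
vertex -0.267 0.364 -3.075
vertex 0.154 1.055 -2.523
vertex -0.92 0.3 -1.629
endloop
endfacet
facet normal 0.080 0.592 -0.802
outer loop
vertex 0.154 1.055 -2.523
vertex -0.82 1.04 -2.631
vertex -0.399 1.731 -2.079
endloop
endfacet
facet normal 0.635 0.012 0.773
outer loop
vertex 0.154 1.055 -2.523
vertex -0.399 1.731 -2.079
vertex -0.92 0.3 -1.629
endloop
endfacet

endsolid


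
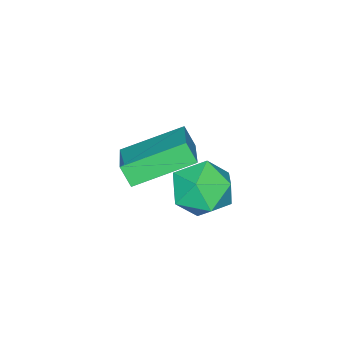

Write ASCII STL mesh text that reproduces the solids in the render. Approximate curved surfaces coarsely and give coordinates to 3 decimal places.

solid 
facet normal -0.669 0.643 0.373
outer loop
vertex 1.001 0.346 2.302
vertex 2.323 1.329 2.977
vertex 1.033 0.781 1.608
endloop
endfacet
facet normal -0.743 -0.551 -0.380
outer loop
vertex 2.477 -0.609 0.803
vertex 1.001 0.346 2.302
vertex 1.033 0.781 1.608
endloop
endfacet
facet normal -0.669 0.643 0.373
outer loop
vertex 1.033 0.781 1.608
vertex 2.323 1.329 2.977
vertex 2.354 1.764 2.283
endloop
endfacet
facet normal 0.038 0.530 -0.847
outer loop
vertex 2.354 1.764 2.283
vertex 2.477 -0.609 0.803
vertex 1.033 0.781 1.608
endloop
endfacet
facet normal -0.038 -0.530 0.847
outer loop
vertex 1.001 0.346 2.302
vertex 3.767 -0.061 2.172
vertex 2.323 1.329 2.977
endloop
endfacet
facet normal -0.742 -0.552 -0.379
outer loop
vertex 2.446 -1.044 1.497
vertex 1.001 0.346 2.302
vertex 2.477 -0.609 0.803
endloop
endfacet
facet normal -0.038 -0.530 0.847
outer loop
vertex 2.446 -1.044 1.497
vertex 3.767 -0.061 2.172
vertex 1.001 0.346 2.302
endloop
endfacet
facet normal 0.743 0.552 0.379
outer loop
vertex 2.323 1.329 2.977
vertex 3.767 -0.061 2.172
vertex 2.354 1.764 2.283
endloop
endfacet
facet normal 0.038 0.530 -0.847
outer loop
vertex 3.799 0.374 1.478
vertex 2.477 -0.609 0.803
vertex 2.354 1.764 2.283
endloop
endfacet
facet normal 0.742 0.552 0.380
outer loop
vertex 2.354 1.764 2.283
vertex 3.767 -0.061 2.172
vertex 3.799 0.374 1.478
endloop
endfacet
facet normal 0.669 -0.643 -0.373
outer loop
vertex 3.799 0.374 1.478
vertex 2.446 -1.044 1.497
vertex 2.477 -0.609 0.803
endloop
endfacet
facet normal 0.669 -0.643 -0.372
outer loop
vertex 3.767 -0.061 2.172
vertex 2.446 -1.044 1.497
vertex 3.799 0.374 1.478
endloop
endfacet
facet normal 0.224 -0.295 0.929
outer loop
vertex 4.614 3.245 3.808
vertex 3.607 2.941 3.954
vertex 4.318 2.254 3.565
endloop
endfacet
facet normal 0.790 -0.358 0.498
outer loop
vertex 4.614 3.245 3.808
vertex 4.318 2.254 3.565
vertex 4.969 2.788 2.917
endloop
endfacet
facet normal 0.932 0.285 0.225
outer loop
vertex 4.614 3.245 3.808
vertex 4.969 2.788 2.917
vertex 4.661 3.804 2.906
endloop
endfacet
facet normal 0.454 0.746 0.486
outer loop
vertex 4.614 3.245 3.808
vertex 4.661 3.804 2.906
vertex 3.819 3.899 3.547
endloop
endfacet
facet normal 0.017 0.388 0.922
outer loop
vertex 4.614 3.245 3.808
vertex 3.819 3.899 3.547
vertex 3.607 2.941 3.954
endloop
endfacet
facet normal 0.610 -0.792 -0.040
outer loop
vertex 4.969 2.788 2.917
vertex 4.318 2.254 3.565
vertex 4.181 2.201 2.513
endloop
endfacet
facet normal -0.306 -0.689 0.658
outer loop
vertex 4.318 2.254 3.565
vertex 3.607 2.941 3.954
vertex 3.339 2.296 3.154
endloop
endfacet
facet normal -0.641 0.416 0.645
outer loop
vertex 3.607 2.941 3.954
vertex 3.819 3.899 3.547
vertex 3.031 3.312 3.143
endloop
endfacet
facet normal 0.067 0.996 -0.059
outer loop
vertex 3.819 3.899 3.547
vertex 4.661 3.804 2.906
vertex 3.682 3.846 2.495
endloop
endfacet
facet normal 0.840 0.249 -0.482
outer loop
vertex 4.661 3.804 2.906
vertex 4.969 2.788 2.917
vertex 4.393 3.159 2.106
endloop
endfacet
facet normal -0.454 -0.746 -0.486
outer loop
vertex 3.386 2.855 2.252
vertex 4.181 2.201 2.513
vertex 3.339 2.296 3.154
endloop
endfacet
facet normal -0.932 -0.285 -0.225
outer loop
vertex 3.386 2.855 2.252
vertex 3.339 2.296 3.154
vertex 3.031 3.312 3.143
endloop
endfacet
facet normal -0.790 0.358 -0.498
outer loop
vertex 3.386 2.855 2.252
vertex 3.031 3.312 3.143
vertex 3.682 3.846 2.495
endloop
endfacet
facet normal -0.224 0.295 -0.929
outer loop
vertex 3.386 2.855 2.252
vertex 3.682 3.846 2.495
vertex 4.393 3.159 2.106
endloop
endfacet
facet normal -0.017 -0.388 -0.922
outer loop
vertex 3.386 2.855 2.252
vertex 4.393 3.159 2.106
vertex 4.181 2.201 2.513
endloop
endfacet
facet normal -0.067 -0.996 0.059
outer loop
vertex 3.339 2.296 3.154
vertex 4.181 2.201 2.513
vertex 4.318 2.254 3.565
endloop
endfacet
facet normal -0.840 -0.249 0.482
outer loop
vertex 3.031 3.312 3.143
vertex 3.339 2.296 3.154
vertex 3.607 2.941 3.954
endloop
endfacet
facet normal -0.610 0.792 0.040
outer loop
vertex 3.682 3.846 2.495
vertex 3.031 3.312 3.143
vertex 3.819 3.899 3.547
endloop
endfacet
facet normal 0.306 0.689 -0.658
outer loop
vertex 4.393 3.159 2.106
vertex 3.682 3.846 2.495
vertex 4.661 3.804 2.906
endloop
endfacet
facet normal 0.641 -0.416 -0.645
outer loop
vertex 4.181 2.201 2.513
vertex 4.393 3.159 2.106
vertex 4.969 2.788 2.917
endloop
endfacet

endsolid


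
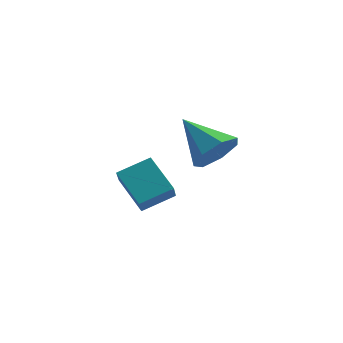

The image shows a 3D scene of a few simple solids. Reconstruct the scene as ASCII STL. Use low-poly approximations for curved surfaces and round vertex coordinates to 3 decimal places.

solid 
facet normal 0.737 -0.449 -0.505
outer loop
vertex 4.839 0.162 -1.058
vertex 4.201 -0.133 -1.727
vertex 4.717 0.688 -1.704
endloop
endfacet
facet normal 0.297 0.767 0.569
outer loop
vertex 4.839 0.162 -1.058
vertex 4.717 0.688 -1.704
vertex 2.779 0.733 -0.753
endloop
endfacet
facet normal 0.737 -0.449 -0.505
outer loop
vertex 4.717 0.688 -1.704
vertex 4.201 -0.133 -1.727
vertex 4.207 0.596 -2.367
endloop
endfacet
facet normal -0.032 0.993 -0.113
outer loop
vertex 4.717 0.688 -1.704
vertex 4.207 0.596 -2.367
vertex 2.779 0.733 -0.753
endloop
endfacet
facet normal 0.738 -0.449 -0.504
outer loop
vertex 4.207 0.596 -2.367
vertex 4.201 -0.133 -1.727
vertex 3.693 -0.045 -2.548
endloop
endfacet
facet normal -0.567 0.611 -0.553
outer loop
vertex 4.207 0.596 -2.367
vertex 3.693 -0.045 -2.548
vertex 2.779 0.733 -0.753
endloop
endfacet
facet normal 0.738 -0.449 -0.504
outer loop
vertex 3.693 -0.045 -2.548
vertex 4.201 -0.133 -1.727
vertex 3.561 -0.752 -2.112
endloop
endfacet
facet normal -0.903 -0.091 -0.420
outer loop
vertex 3.693 -0.045 -2.548
vertex 3.561 -0.752 -2.112
vertex 2.779 0.733 -0.753
endloop
endfacet
facet normal 0.738 -0.449 -0.505
outer loop
vertex 3.561 -0.752 -2.112
vertex 4.201 -0.133 -1.727
vertex 3.912 -0.993 -1.385
endloop
endfacet
facet normal -0.789 -0.586 0.186
outer loop
vertex 3.561 -0.752 -2.112
vertex 3.912 -0.993 -1.385
vertex 2.779 0.733 -0.753
endloop
endfacet
facet normal 0.737 -0.449 -0.506
outer loop
vertex 3.912 -0.993 -1.385
vertex 4.201 -0.133 -1.727
vertex 4.481 -0.587 -0.917
endloop
endfacet
facet normal -0.309 -0.499 0.809
outer loop
vertex 3.912 -0.993 -1.385
vertex 4.481 -0.587 -0.917
vertex 2.779 0.733 -0.753
endloop
endfacet
facet normal 0.737 -0.448 -0.506
outer loop
vertex 4.481 -0.587 -0.917
vertex 4.201 -0.133 -1.727
vertex 4.839 0.162 -1.058
endloop
endfacet
facet normal 0.173 0.102 0.980
outer loop
vertex 4.481 -0.587 -0.917
vertex 4.839 0.162 -1.058
vertex 2.779 0.733 -0.753
endloop
endfacet
facet normal -0.751 -0.552 -0.362
outer loop
vertex 1.835 -3.959 -0.853
vertex 1.735 -3.355 -1.566
vertex 2.819 -4.761 -1.671
endloop
endfacet
facet normal 0.107 -0.643 0.759
outer loop
vertex 3.765 -4.065 -1.214
vertex 1.835 -3.959 -0.853
vertex 2.819 -4.761 -1.671
endloop
endfacet
facet normal -0.751 -0.552 -0.362
outer loop
vertex 2.819 -4.761 -1.671
vertex 1.735 -3.355 -1.566
vertex 2.719 -4.157 -2.384
endloop
endfacet
facet normal 0.652 -0.531 -0.541
outer loop
vertex 2.719 -4.157 -2.384
vertex 3.765 -4.065 -1.214
vertex 2.819 -4.761 -1.671
endloop
endfacet
facet normal -0.652 0.531 0.541
outer loop
vertex 1.835 -3.959 -0.853
vertex 2.681 -2.659 -1.109
vertex 1.735 -3.355 -1.566
endloop
endfacet
facet normal 0.107 -0.643 0.759
outer loop
vertex 2.781 -3.263 -0.396
vertex 1.835 -3.959 -0.853
vertex 3.765 -4.065 -1.214
endloop
endfacet
facet normal -0.652 0.531 0.541
outer loop
vertex 2.781 -3.263 -0.396
vertex 2.681 -2.659 -1.109
vertex 1.835 -3.959 -0.853
endloop
endfacet
facet normal -0.107 0.643 -0.759
outer loop
vertex 1.735 -3.355 -1.566
vertex 2.681 -2.659 -1.109
vertex 2.719 -4.157 -2.384
endloop
endfacet
facet normal 0.652 -0.531 -0.541
outer loop
vertex 3.665 -3.461 -1.927
vertex 3.765 -4.065 -1.214
vertex 2.719 -4.157 -2.384
endloop
endfacet
facet normal -0.107 0.643 -0.759
outer loop
vertex 2.719 -4.157 -2.384
vertex 2.681 -2.659 -1.109
vertex 3.665 -3.461 -1.927
endloop
endfacet
facet normal 0.751 0.552 0.362
outer loop
vertex 3.665 -3.461 -1.927
vertex 2.781 -3.263 -0.396
vertex 3.765 -4.065 -1.214
endloop
endfacet
facet normal 0.751 0.552 0.362
outer loop
vertex 2.681 -2.659 -1.109
vertex 2.781 -3.263 -0.396
vertex 3.665 -3.461 -1.927
endloop
endfacet

endsolid


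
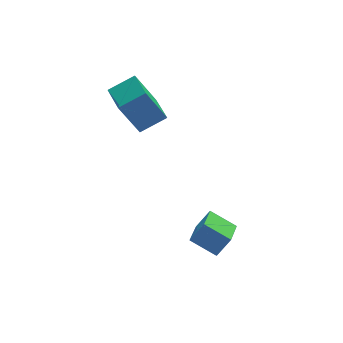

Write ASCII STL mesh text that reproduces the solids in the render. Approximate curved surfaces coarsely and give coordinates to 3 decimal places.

solid 
facet normal -0.674 0.573 0.466
outer loop
vertex -0.077 -1.924 -0.861
vertex 0.687 -0.612 -1.368
vertex -0.725 -1.914 -1.811
endloop
endfacet
facet normal -0.477 -0.819 0.317
outer loop
vertex 0.233 -2.728 -2.472
vertex -0.077 -1.924 -0.861
vertex -0.725 -1.914 -1.811
endloop
endfacet
facet normal -0.674 0.573 0.465
outer loop
vertex -0.725 -1.914 -1.811
vertex 0.687 -0.612 -1.368
vertex 0.039 -0.603 -2.318
endloop
endfacet
facet normal -0.563 0.008 -0.826
outer loop
vertex 0.039 -0.603 -2.318
vertex 0.233 -2.728 -2.472
vertex -0.725 -1.914 -1.811
endloop
endfacet
facet normal 0.563 -0.008 0.826
outer loop
vertex -0.077 -1.924 -0.861
vertex 1.645 -1.426 -2.029
vertex 0.687 -0.612 -1.368
endloop
endfacet
facet normal -0.477 -0.820 0.317
outer loop
vertex 0.881 -2.737 -1.522
vertex -0.077 -1.924 -0.861
vertex 0.233 -2.728 -2.472
endloop
endfacet
facet normal 0.563 -0.008 0.826
outer loop
vertex 0.881 -2.737 -1.522
vertex 1.645 -1.426 -2.029
vertex -0.077 -1.924 -0.861
endloop
endfacet
facet normal 0.477 0.819 -0.318
outer loop
vertex 0.687 -0.612 -1.368
vertex 1.645 -1.426 -2.029
vertex 0.039 -0.603 -2.318
endloop
endfacet
facet normal -0.563 0.008 -0.826
outer loop
vertex 0.997 -1.416 -2.979
vertex 0.233 -2.728 -2.472
vertex 0.039 -0.603 -2.318
endloop
endfacet
facet normal 0.477 0.820 -0.317
outer loop
vertex 0.039 -0.603 -2.318
vertex 1.645 -1.426 -2.029
vertex 0.997 -1.416 -2.979
endloop
endfacet
facet normal 0.675 -0.573 -0.466
outer loop
vertex 0.997 -1.416 -2.979
vertex 0.881 -2.737 -1.522
vertex 0.233 -2.728 -2.472
endloop
endfacet
facet normal 0.674 -0.573 -0.466
outer loop
vertex 1.645 -1.426 -2.029
vertex 0.881 -2.737 -1.522
vertex 0.997 -1.416 -2.979
endloop
endfacet
facet normal -0.893 -0.010 -0.450
outer loop
vertex -2.353 2.979 3.754
vertex -2.318 4.645 3.648
vertex -1.408 2.84 1.884
endloop
endfacet
facet normal -0.021 -0.998 0.064
outer loop
vertex -0.122 2.855 2.532
vertex -2.353 2.979 3.754
vertex -1.408 2.84 1.884
endloop
endfacet
facet normal -0.893 -0.010 -0.450
outer loop
vertex -1.408 2.84 1.884
vertex -2.318 4.645 3.648
vertex -1.373 4.507 1.778
endloop
endfacet
facet normal 0.450 -0.066 -0.891
outer loop
vertex -1.373 4.507 1.778
vertex -0.122 2.855 2.532
vertex -1.408 2.84 1.884
endloop
endfacet
facet normal -0.450 0.066 0.891
outer loop
vertex -2.353 2.979 3.754
vertex -1.032 4.66 4.296
vertex -2.318 4.645 3.648
endloop
endfacet
facet normal -0.021 -0.998 0.063
outer loop
vertex -1.067 2.993 4.402
vertex -2.353 2.979 3.754
vertex -0.122 2.855 2.532
endloop
endfacet
facet normal -0.450 0.066 0.891
outer loop
vertex -1.067 2.993 4.402
vertex -1.032 4.66 4.296
vertex -2.353 2.979 3.754
endloop
endfacet
facet normal 0.020 0.998 -0.063
outer loop
vertex -2.318 4.645 3.648
vertex -1.032 4.66 4.296
vertex -1.373 4.507 1.778
endloop
endfacet
facet normal 0.450 -0.066 -0.891
outer loop
vertex -0.087 4.521 2.426
vertex -0.122 2.855 2.532
vertex -1.373 4.507 1.778
endloop
endfacet
facet normal 0.021 0.998 -0.063
outer loop
vertex -1.373 4.507 1.778
vertex -1.032 4.66 4.296
vertex -0.087 4.521 2.426
endloop
endfacet
facet normal 0.893 0.010 0.450
outer loop
vertex -0.087 4.521 2.426
vertex -1.067 2.993 4.402
vertex -0.122 2.855 2.532
endloop
endfacet
facet normal 0.893 0.010 0.450
outer loop
vertex -1.032 4.66 4.296
vertex -1.067 2.993 4.402
vertex -0.087 4.521 2.426
endloop
endfacet

endsolid


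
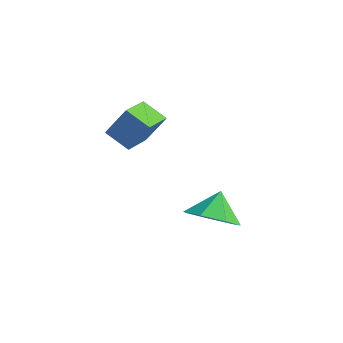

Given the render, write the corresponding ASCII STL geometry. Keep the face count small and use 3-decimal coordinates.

solid 
facet normal -0.439 -0.341 -0.831
outer loop
vertex -0.435 -0.825 1.296
vertex -1.437 -0.806 1.817
vertex -0.658 0.641 0.812
endloop
endfacet
facet normal 0.888 -0.017 -0.460
outer loop
vertex -0.063 1.106 1.943
vertex -0.435 -0.825 1.296
vertex -0.658 0.641 0.812
endloop
endfacet
facet normal -0.438 -0.341 -0.831
outer loop
vertex -0.658 0.641 0.812
vertex -1.437 -0.806 1.817
vertex -1.661 0.66 1.333
endloop
endfacet
facet normal -0.144 0.940 -0.311
outer loop
vertex -1.661 0.66 1.333
vertex -0.063 1.106 1.943
vertex -0.658 0.641 0.812
endloop
endfacet
facet normal 0.144 -0.940 0.311
outer loop
vertex -0.435 -0.825 1.296
vertex -0.842 -0.341 2.948
vertex -1.437 -0.806 1.817
endloop
endfacet
facet normal 0.887 -0.017 -0.461
outer loop
vertex 0.161 -0.36 2.427
vertex -0.435 -0.825 1.296
vertex -0.063 1.106 1.943
endloop
endfacet
facet normal 0.144 -0.940 0.311
outer loop
vertex 0.161 -0.36 2.427
vertex -0.842 -0.341 2.948
vertex -0.435 -0.825 1.296
endloop
endfacet
facet normal -0.888 0.016 0.460
outer loop
vertex -1.437 -0.806 1.817
vertex -0.842 -0.341 2.948
vertex -1.661 0.66 1.333
endloop
endfacet
facet normal -0.144 0.940 -0.311
outer loop
vertex -1.065 1.125 2.464
vertex -0.063 1.106 1.943
vertex -1.661 0.66 1.333
endloop
endfacet
facet normal -0.887 0.017 0.461
outer loop
vertex -1.661 0.66 1.333
vertex -0.842 -0.341 2.948
vertex -1.065 1.125 2.464
endloop
endfacet
facet normal 0.439 0.341 0.831
outer loop
vertex -1.065 1.125 2.464
vertex 0.161 -0.36 2.427
vertex -0.063 1.106 1.943
endloop
endfacet
facet normal 0.438 0.341 0.832
outer loop
vertex -0.842 -0.341 2.948
vertex 0.161 -0.36 2.427
vertex -1.065 1.125 2.464
endloop
endfacet
facet normal 0.095 -0.675 -0.732
outer loop
vertex 4.051 -1.602 -0.184
vertex 3.217 -1.178 -0.683
vertex 4.243 -0.929 -0.78
endloop
endfacet
facet normal 0.705 0.346 0.618
outer loop
vertex 4.051 -1.602 -0.184
vertex 4.243 -0.929 -0.78
vertex 3.103 -0.362 0.203
endloop
endfacet
facet normal 0.095 -0.675 -0.732
outer loop
vertex 4.243 -0.929 -0.78
vertex 3.217 -1.178 -0.683
vertex 3.663 -0.443 -1.303
endloop
endfacet
facet normal 0.546 0.823 0.159
outer loop
vertex 4.243 -0.929 -0.78
vertex 3.663 -0.443 -1.303
vertex 3.103 -0.362 0.203
endloop
endfacet
facet normal 0.094 -0.675 -0.732
outer loop
vertex 3.663 -0.443 -1.303
vertex 3.217 -1.178 -0.683
vertex 2.747 -0.51 -1.359
endloop
endfacet
facet normal -0.068 0.995 -0.079
outer loop
vertex 3.663 -0.443 -1.303
vertex 2.747 -0.51 -1.359
vertex 3.103 -0.362 0.203
endloop
endfacet
facet normal 0.095 -0.674 -0.732
outer loop
vertex 2.747 -0.51 -1.359
vertex 3.217 -1.178 -0.683
vertex 2.186 -1.081 -0.906
endloop
endfacet
facet normal -0.676 0.732 0.085
outer loop
vertex 2.747 -0.51 -1.359
vertex 2.186 -1.081 -0.906
vertex 3.103 -0.362 0.203
endloop
endfacet
facet normal 0.095 -0.674 -0.732
outer loop
vertex 2.186 -1.081 -0.906
vertex 3.217 -1.178 -0.683
vertex 2.401 -1.725 -0.285
endloop
endfacet
facet normal -0.818 0.233 0.525
outer loop
vertex 2.186 -1.081 -0.906
vertex 2.401 -1.725 -0.285
vertex 3.103 -0.362 0.203
endloop
endfacet
facet normal 0.095 -0.674 -0.732
outer loop
vertex 2.401 -1.725 -0.285
vertex 3.217 -1.178 -0.683
vertex 3.231 -1.957 0.036
endloop
endfacet
facet normal -0.388 -0.127 0.913
outer loop
vertex 2.401 -1.725 -0.285
vertex 3.231 -1.957 0.036
vertex 3.103 -0.362 0.203
endloop
endfacet
facet normal 0.095 -0.674 -0.732
outer loop
vertex 3.231 -1.957 0.036
vertex 3.217 -1.178 -0.683
vertex 4.051 -1.602 -0.184
endloop
endfacet
facet normal 0.289 -0.077 0.954
outer loop
vertex 3.231 -1.957 0.036
vertex 4.051 -1.602 -0.184
vertex 3.103 -0.362 0.203
endloop
endfacet

endsolid


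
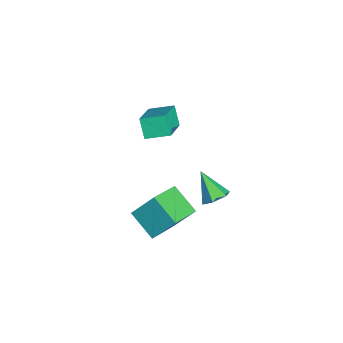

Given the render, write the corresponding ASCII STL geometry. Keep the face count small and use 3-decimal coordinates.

solid 
facet normal -0.702 0.600 -0.384
outer loop
vertex 1.458 1.21 2.418
vertex 2.684 2.091 1.552
vertex 1.274 0.113 1.041
endloop
endfacet
facet normal -0.705 -0.506 0.497
outer loop
vertex 2.636 -1.051 1.788
vertex 1.458 1.21 2.418
vertex 1.274 0.113 1.041
endloop
endfacet
facet normal -0.702 0.600 -0.385
outer loop
vertex 1.274 0.113 1.041
vertex 2.684 2.091 1.552
vertex 2.501 0.993 0.176
endloop
endfacet
facet normal -0.103 -0.620 -0.778
outer loop
vertex 2.501 0.993 0.176
vertex 2.636 -1.051 1.788
vertex 1.274 0.113 1.041
endloop
endfacet
facet normal 0.104 0.620 0.778
outer loop
vertex 1.458 1.21 2.418
vertex 4.046 0.927 2.299
vertex 2.684 2.091 1.552
endloop
endfacet
facet normal -0.705 -0.506 0.497
outer loop
vertex 2.819 0.047 3.164
vertex 1.458 1.21 2.418
vertex 2.636 -1.051 1.788
endloop
endfacet
facet normal 0.104 0.620 0.778
outer loop
vertex 2.819 0.047 3.164
vertex 4.046 0.927 2.299
vertex 1.458 1.21 2.418
endloop
endfacet
facet normal 0.705 0.506 -0.497
outer loop
vertex 2.684 2.091 1.552
vertex 4.046 0.927 2.299
vertex 2.501 0.993 0.176
endloop
endfacet
facet normal -0.104 -0.620 -0.778
outer loop
vertex 3.862 -0.17 0.922
vertex 2.636 -1.051 1.788
vertex 2.501 0.993 0.176
endloop
endfacet
facet normal 0.705 0.506 -0.497
outer loop
vertex 2.501 0.993 0.176
vertex 4.046 0.927 2.299
vertex 3.862 -0.17 0.922
endloop
endfacet
facet normal 0.702 -0.599 0.385
outer loop
vertex 3.862 -0.17 0.922
vertex 2.819 0.047 3.164
vertex 2.636 -1.051 1.788
endloop
endfacet
facet normal 0.701 -0.600 0.384
outer loop
vertex 4.046 0.927 2.299
vertex 2.819 0.047 3.164
vertex 3.862 -0.17 0.922
endloop
endfacet
facet normal 0.596 0.369 -0.713
outer loop
vertex 1.743 3.726 1.549
vertex 1.395 3.269 1.022
vertex 1.118 3.985 1.161
endloop
endfacet
facet normal -0.167 0.675 0.719
outer loop
vertex 1.743 3.726 1.549
vertex 1.118 3.985 1.161
vertex 0.365 2.631 2.258
endloop
endfacet
facet normal 0.595 0.369 -0.714
outer loop
vertex 1.118 3.985 1.161
vertex 1.395 3.269 1.022
vertex 0.769 3.527 0.634
endloop
endfacet
facet normal -0.839 0.538 0.088
outer loop
vertex 1.118 3.985 1.161
vertex 0.769 3.527 0.634
vertex 0.365 2.631 2.258
endloop
endfacet
facet normal 0.595 0.368 -0.715
outer loop
vertex 0.769 3.527 0.634
vertex 1.395 3.269 1.022
vertex 1.046 2.811 0.496
endloop
endfacet
facet normal -0.888 -0.272 -0.371
outer loop
vertex 0.769 3.527 0.634
vertex 1.046 2.811 0.496
vertex 0.365 2.631 2.258
endloop
endfacet
facet normal 0.595 0.368 -0.715
outer loop
vertex 1.046 2.811 0.496
vertex 1.395 3.269 1.022
vertex 1.672 2.553 0.884
endloop
endfacet
facet normal -0.265 -0.943 -0.199
outer loop
vertex 1.046 2.811 0.496
vertex 1.672 2.553 0.884
vertex 0.365 2.631 2.258
endloop
endfacet
facet normal 0.595 0.368 -0.714
outer loop
vertex 1.672 2.553 0.884
vertex 1.395 3.269 1.022
vertex 2.02 3.011 1.41
endloop
endfacet
facet normal 0.406 -0.805 0.432
outer loop
vertex 1.672 2.553 0.884
vertex 2.02 3.011 1.41
vertex 0.365 2.631 2.258
endloop
endfacet
facet normal 0.595 0.369 -0.713
outer loop
vertex 2.02 3.011 1.41
vertex 1.395 3.269 1.022
vertex 1.743 3.726 1.549
endloop
endfacet
facet normal 0.455 0.003 0.890
outer loop
vertex 2.02 3.011 1.41
vertex 1.743 3.726 1.549
vertex 0.365 2.631 2.258
endloop
endfacet
facet normal -0.552 -0.142 0.822
outer loop
vertex -2.503 -0.078 3.989
vertex -2.26 1.224 4.378
vertex -4.239 0.561 2.933
endloop
endfacet
facet normal -0.176 -0.943 -0.281
outer loop
vertex -3.56 0.736 1.922
vertex -2.503 -0.078 3.989
vertex -4.239 0.561 2.933
endloop
endfacet
facet normal -0.552 -0.142 0.821
outer loop
vertex -4.239 0.561 2.933
vertex -2.26 1.224 4.378
vertex -3.996 1.863 3.321
endloop
endfacet
facet normal -0.815 0.300 -0.496
outer loop
vertex -3.996 1.863 3.321
vertex -3.56 0.736 1.922
vertex -4.239 0.561 2.933
endloop
endfacet
facet normal 0.815 -0.300 0.495
outer loop
vertex -2.503 -0.078 3.989
vertex -1.581 1.399 3.367
vertex -2.26 1.224 4.378
endloop
endfacet
facet normal -0.176 -0.943 -0.282
outer loop
vertex -1.824 0.097 2.979
vertex -2.503 -0.078 3.989
vertex -3.56 0.736 1.922
endloop
endfacet
facet normal 0.815 -0.300 0.496
outer loop
vertex -1.824 0.097 2.979
vertex -1.581 1.399 3.367
vertex -2.503 -0.078 3.989
endloop
endfacet
facet normal 0.176 0.943 0.281
outer loop
vertex -2.26 1.224 4.378
vertex -1.581 1.399 3.367
vertex -3.996 1.863 3.321
endloop
endfacet
facet normal -0.815 0.300 -0.496
outer loop
vertex -3.317 2.038 2.311
vertex -3.56 0.736 1.922
vertex -3.996 1.863 3.321
endloop
endfacet
facet normal 0.176 0.943 0.282
outer loop
vertex -3.996 1.863 3.321
vertex -1.581 1.399 3.367
vertex -3.317 2.038 2.311
endloop
endfacet
facet normal 0.552 0.142 -0.821
outer loop
vertex -3.317 2.038 2.311
vertex -1.824 0.097 2.979
vertex -3.56 0.736 1.922
endloop
endfacet
facet normal 0.552 0.142 -0.822
outer loop
vertex -1.581 1.399 3.367
vertex -1.824 0.097 2.979
vertex -3.317 2.038 2.311
endloop
endfacet

endsolid
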